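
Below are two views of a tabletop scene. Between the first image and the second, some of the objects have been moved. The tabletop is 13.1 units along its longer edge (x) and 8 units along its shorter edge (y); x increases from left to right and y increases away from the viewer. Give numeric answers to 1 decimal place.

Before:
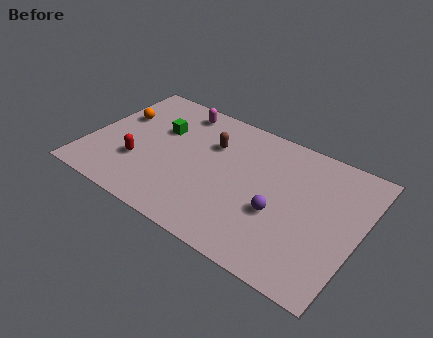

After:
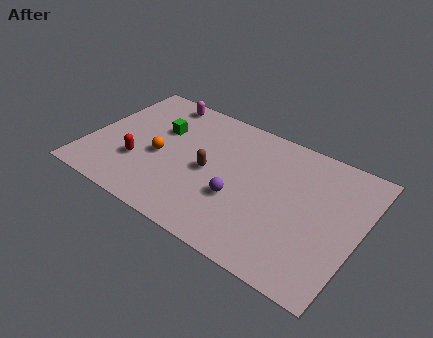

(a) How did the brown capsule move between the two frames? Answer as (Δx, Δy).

(0.2, -1.7)

The brown capsule started near (5.7, 5.5) and ended near (5.9, 3.8).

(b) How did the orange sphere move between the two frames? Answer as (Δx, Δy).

(2.4, -1.6)

The orange sphere was at about (1.1, 5.1) and moved to about (3.5, 3.5).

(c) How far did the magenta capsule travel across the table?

1.0

From (3.8, 6.9) to (2.8, 7.1), the magenta capsule covered √(1.0² + 0.2²) ≈ 1.0 units.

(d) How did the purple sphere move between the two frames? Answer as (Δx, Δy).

(-1.9, -0.2)

The purple sphere was at about (9.4, 3.1) and moved to about (7.5, 2.9).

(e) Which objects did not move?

the red capsule and the green cube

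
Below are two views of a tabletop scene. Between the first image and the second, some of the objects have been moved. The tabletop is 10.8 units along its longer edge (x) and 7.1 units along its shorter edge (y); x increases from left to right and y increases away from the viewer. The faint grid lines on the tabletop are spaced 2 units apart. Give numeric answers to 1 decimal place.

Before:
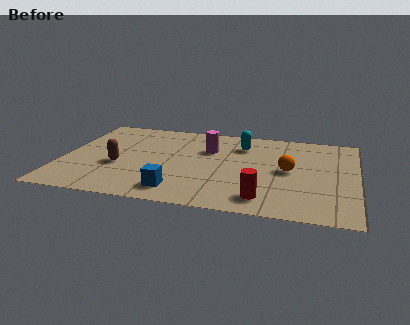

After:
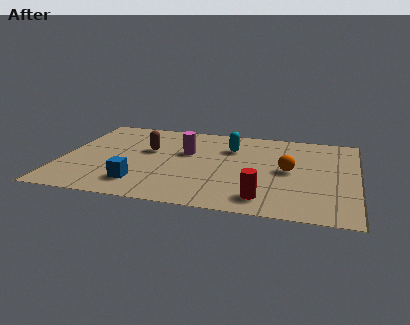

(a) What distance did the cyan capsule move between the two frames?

0.5

The cyan capsule was near (6.5, 5.4) before and (6.1, 5.1) after, so it travelled √(0.4² + 0.3²) ≈ 0.5 units.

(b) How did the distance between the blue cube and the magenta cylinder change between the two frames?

-0.4

They were about 3.7 units apart before and 3.3 after — 0.4 units closer together.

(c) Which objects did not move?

the red cylinder and the orange sphere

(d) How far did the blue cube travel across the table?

1.4

The blue cube moved from about (4.4, 1.2) to (3.0, 1.5), a distance of √(1.4² + 0.3²) ≈ 1.4.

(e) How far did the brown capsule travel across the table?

1.8

The brown capsule was near (2.1, 2.8) before and (3.1, 4.3) after, so it travelled √(1.0² + 1.5²) ≈ 1.8 units.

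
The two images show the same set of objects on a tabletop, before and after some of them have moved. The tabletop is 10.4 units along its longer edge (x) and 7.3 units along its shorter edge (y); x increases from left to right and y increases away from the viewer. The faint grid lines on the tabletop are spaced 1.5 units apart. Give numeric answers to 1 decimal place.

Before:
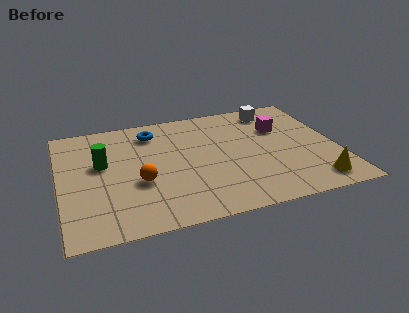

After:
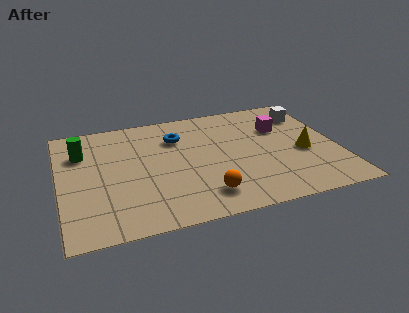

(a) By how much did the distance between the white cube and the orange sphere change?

-0.4

The distance was about 6.4 in the first image and 6.0 in the second, so they moved 0.4 units closer together.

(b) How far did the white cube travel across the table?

1.3

The white cube was near (8.3, 6.2) before and (9.5, 5.6) after, so it travelled √(1.2² + 0.6²) ≈ 1.3 units.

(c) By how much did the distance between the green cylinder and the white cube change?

+1.6

They were about 7.0 units apart before and 8.6 after — 1.6 units further apart.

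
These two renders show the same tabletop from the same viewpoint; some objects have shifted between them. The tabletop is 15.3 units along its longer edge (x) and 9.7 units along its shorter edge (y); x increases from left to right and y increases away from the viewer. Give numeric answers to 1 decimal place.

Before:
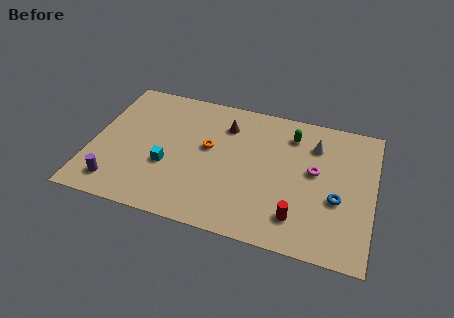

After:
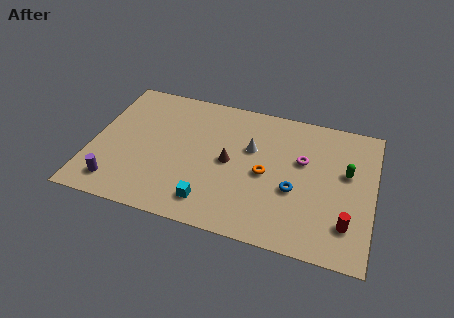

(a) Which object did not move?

the purple cylinder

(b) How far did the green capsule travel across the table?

3.6

From (10.7, 7.7) to (13.8, 5.8), the green capsule covered √(3.1² + 1.9²) ≈ 3.6 units.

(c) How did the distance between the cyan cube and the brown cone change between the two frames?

-1.6

The distance was about 4.8 in the first image and 3.2 in the second, so they moved 1.6 units closer together.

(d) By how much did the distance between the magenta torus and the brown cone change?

-1.3

They were about 5.4 units apart before and 4.1 after — 1.3 units closer together.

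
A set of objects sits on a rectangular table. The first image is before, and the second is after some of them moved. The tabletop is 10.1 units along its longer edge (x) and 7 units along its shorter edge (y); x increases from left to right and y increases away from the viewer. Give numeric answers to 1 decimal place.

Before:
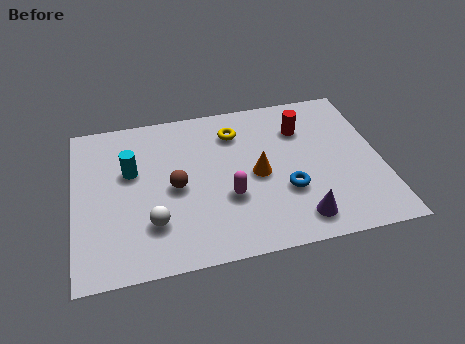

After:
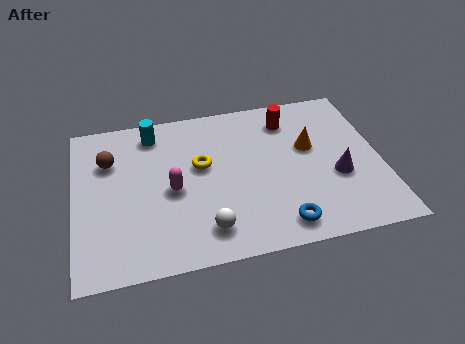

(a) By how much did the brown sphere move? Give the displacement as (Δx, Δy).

(-2.1, 1.6)

The brown sphere started near (3.3, 3.3) and ended near (1.2, 4.9).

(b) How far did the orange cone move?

2.0

From (6.0, 3.3) to (7.8, 4.2), the orange cone covered √(1.8² + 0.9²) ≈ 2.0 units.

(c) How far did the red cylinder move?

0.6

The red cylinder moved from about (7.6, 5.1) to (7.2, 5.6), a distance of √(0.4² + 0.5²) ≈ 0.6.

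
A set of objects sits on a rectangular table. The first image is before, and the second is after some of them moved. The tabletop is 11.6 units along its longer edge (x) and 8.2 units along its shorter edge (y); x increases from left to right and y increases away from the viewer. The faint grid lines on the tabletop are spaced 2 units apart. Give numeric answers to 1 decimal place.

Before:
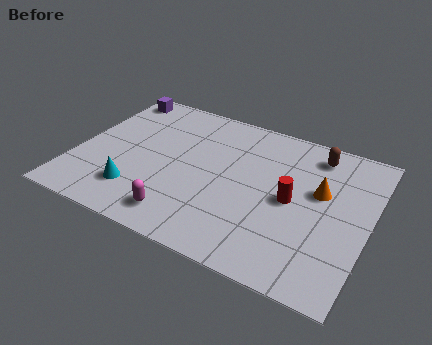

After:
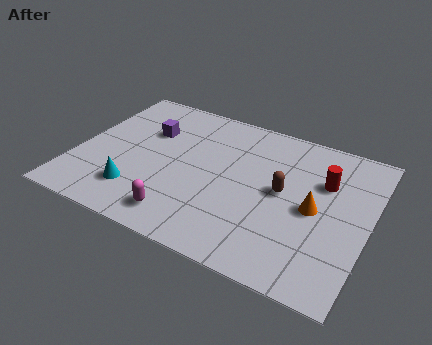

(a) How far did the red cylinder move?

1.9

The red cylinder moved from about (8.6, 4.0) to (9.7, 5.5), a distance of √(1.1² + 1.5²) ≈ 1.9.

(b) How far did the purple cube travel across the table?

2.4

The purple cube was near (0.9, 7.2) before and (2.6, 5.5) after, so it travelled √(1.7² + 1.7²) ≈ 2.4 units.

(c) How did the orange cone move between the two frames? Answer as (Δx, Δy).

(-0.1, -1.0)

From the two frames, the orange cone sits at roughly (9.6, 4.9) before and (9.5, 3.9) after.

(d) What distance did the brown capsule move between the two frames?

2.8

The brown capsule moved from about (9.2, 6.9) to (8.2, 4.3), a distance of √(1.0² + 2.6²) ≈ 2.8.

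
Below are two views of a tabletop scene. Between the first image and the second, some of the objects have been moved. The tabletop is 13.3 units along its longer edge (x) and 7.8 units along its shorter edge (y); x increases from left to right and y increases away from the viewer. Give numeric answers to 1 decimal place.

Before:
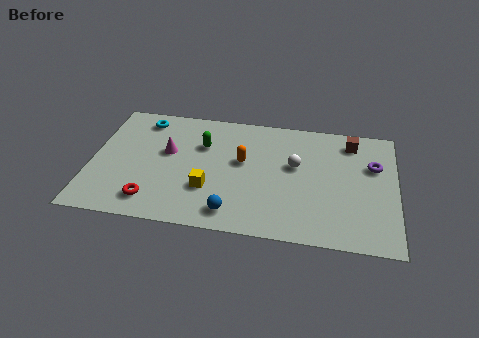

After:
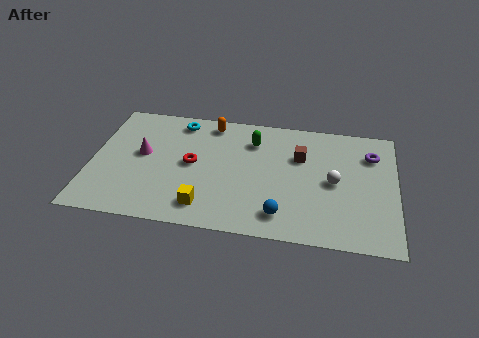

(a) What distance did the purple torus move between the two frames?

0.7

The purple torus was near (12.3, 5.1) before and (12.2, 5.8) after, so it travelled √(0.1² + 0.7²) ≈ 0.7 units.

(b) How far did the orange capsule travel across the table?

2.7

The orange capsule moved from about (6.6, 4.5) to (5.1, 6.8), a distance of √(1.5² + 2.3²) ≈ 2.7.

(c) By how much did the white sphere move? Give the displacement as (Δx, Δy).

(1.7, -0.8)

From the two frames, the white sphere sits at roughly (8.9, 4.6) before and (10.6, 3.8) after.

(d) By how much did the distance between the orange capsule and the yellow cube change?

+3.0

Before: roughly 2.4 units apart; after: 5.4. That's 3.0 units further apart.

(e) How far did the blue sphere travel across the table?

2.1

From (6.3, 1.2) to (8.4, 1.4), the blue sphere covered √(2.1² + 0.2²) ≈ 2.1 units.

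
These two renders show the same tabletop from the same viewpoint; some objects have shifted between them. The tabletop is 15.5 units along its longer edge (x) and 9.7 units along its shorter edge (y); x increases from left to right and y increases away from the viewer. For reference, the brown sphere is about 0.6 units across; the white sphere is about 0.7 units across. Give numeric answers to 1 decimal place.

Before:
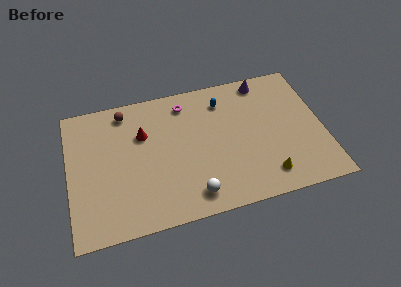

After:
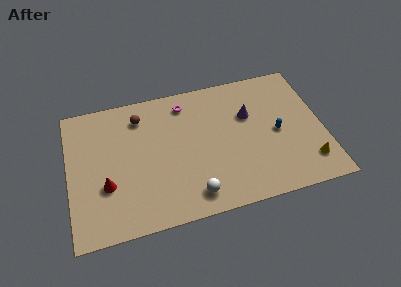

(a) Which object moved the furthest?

the blue capsule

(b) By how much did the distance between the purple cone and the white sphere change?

-2.5

They were about 8.6 units apart before and 6.1 after — 2.5 units closer together.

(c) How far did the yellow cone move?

2.6

From (11.8, 1.7) to (14.4, 2.0), the yellow cone covered √(2.6² + 0.3²) ≈ 2.6 units.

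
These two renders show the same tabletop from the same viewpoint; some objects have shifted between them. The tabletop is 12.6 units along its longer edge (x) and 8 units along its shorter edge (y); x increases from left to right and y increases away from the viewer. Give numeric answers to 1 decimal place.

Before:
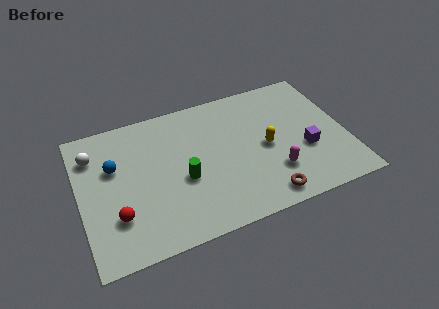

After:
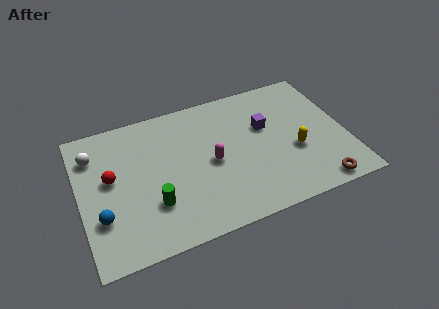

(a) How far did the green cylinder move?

1.7

The green cylinder moved from about (4.8, 3.3) to (3.3, 2.4), a distance of √(1.5² + 0.9²) ≈ 1.7.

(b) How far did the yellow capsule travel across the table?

1.5

The yellow capsule moved from about (8.8, 3.8) to (10.1, 3.1), a distance of √(1.3² + 0.7²) ≈ 1.5.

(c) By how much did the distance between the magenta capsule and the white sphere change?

-3.2

The distance was about 9.1 in the first image and 5.9 in the second, so they moved 3.2 units closer together.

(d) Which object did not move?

the white sphere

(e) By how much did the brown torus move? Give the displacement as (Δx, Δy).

(2.5, -0.2)

From the two frames, the brown torus sits at roughly (8.4, 1.0) before and (10.9, 0.8) after.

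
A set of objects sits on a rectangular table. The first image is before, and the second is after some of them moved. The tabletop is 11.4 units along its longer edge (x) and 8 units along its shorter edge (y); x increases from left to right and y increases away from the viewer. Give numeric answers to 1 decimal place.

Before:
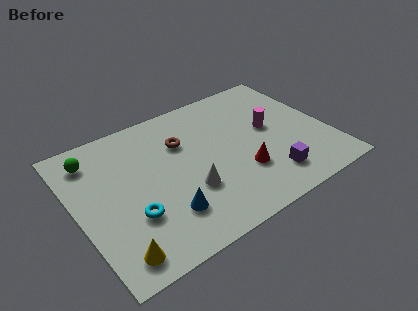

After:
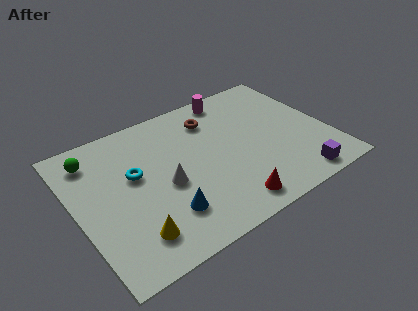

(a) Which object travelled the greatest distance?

the magenta cylinder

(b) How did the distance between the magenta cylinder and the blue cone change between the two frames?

+0.7

They were about 5.8 units apart before and 6.5 after — 0.7 units further apart.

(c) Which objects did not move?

the blue cone and the green sphere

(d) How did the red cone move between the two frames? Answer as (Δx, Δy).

(-0.9, -1.4)

The red cone started near (7.2, 2.5) and ended near (6.3, 1.1).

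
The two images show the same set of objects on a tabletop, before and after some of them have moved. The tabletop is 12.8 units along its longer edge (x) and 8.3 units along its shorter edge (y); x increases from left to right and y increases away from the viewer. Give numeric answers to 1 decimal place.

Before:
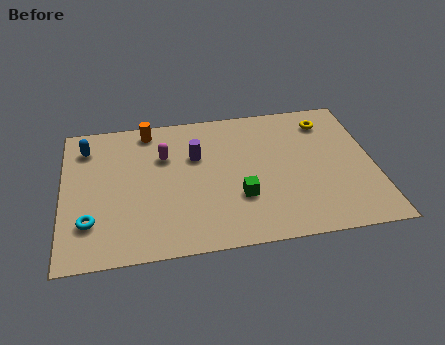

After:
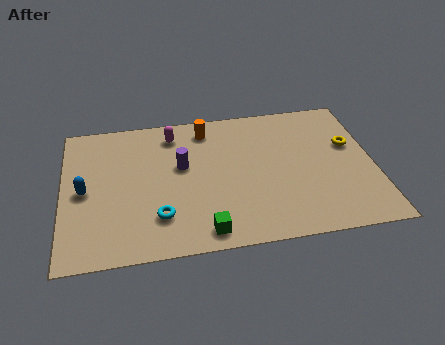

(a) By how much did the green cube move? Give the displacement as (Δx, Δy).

(-1.5, -1.7)

From the two frames, the green cube sits at roughly (7.2, 2.7) before and (5.7, 1.0) after.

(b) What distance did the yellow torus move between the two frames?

1.8

From (11.0, 6.7) to (11.9, 5.1), the yellow torus covered √(0.9² + 1.6²) ≈ 1.8 units.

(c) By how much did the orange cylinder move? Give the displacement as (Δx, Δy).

(2.4, -0.3)

The orange cylinder started near (3.6, 7.3) and ended near (6.0, 7.0).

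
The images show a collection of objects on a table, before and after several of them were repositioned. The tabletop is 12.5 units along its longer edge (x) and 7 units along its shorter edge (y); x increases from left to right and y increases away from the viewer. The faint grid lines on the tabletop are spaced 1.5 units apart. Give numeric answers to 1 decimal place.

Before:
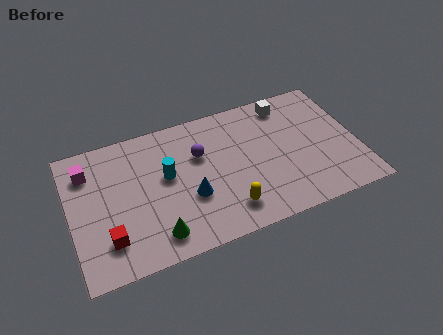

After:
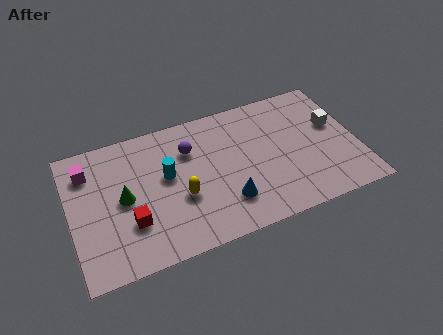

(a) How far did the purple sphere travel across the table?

0.6

From (5.7, 4.6) to (5.3, 5.0), the purple sphere covered √(0.4² + 0.4²) ≈ 0.6 units.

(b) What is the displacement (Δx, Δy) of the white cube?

(1.9, -1.8)

The white cube was at about (9.7, 6.0) and moved to about (11.6, 4.2).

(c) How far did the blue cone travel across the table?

1.7

The blue cone was near (5.1, 2.6) before and (6.6, 1.8) after, so it travelled √(1.5² + 0.8²) ≈ 1.7 units.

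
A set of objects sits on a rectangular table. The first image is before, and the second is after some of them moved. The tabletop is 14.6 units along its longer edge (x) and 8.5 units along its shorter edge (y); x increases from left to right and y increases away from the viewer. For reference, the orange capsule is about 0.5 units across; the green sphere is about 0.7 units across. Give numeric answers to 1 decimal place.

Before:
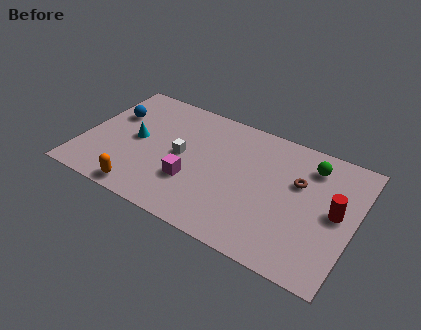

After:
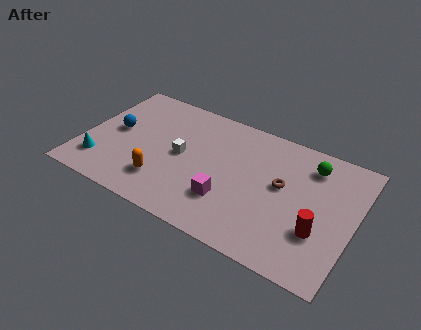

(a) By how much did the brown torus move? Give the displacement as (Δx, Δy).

(-0.8, -0.6)

The brown torus started near (11.5, 5.4) and ended near (10.7, 4.8).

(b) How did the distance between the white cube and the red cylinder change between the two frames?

-0.6

Before: roughly 8.3 units apart; after: 7.7. That's 0.6 units closer together.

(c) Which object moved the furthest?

the cyan cone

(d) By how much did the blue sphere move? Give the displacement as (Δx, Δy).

(0.3, -1.1)

The blue sphere started near (1.3, 5.6) and ended near (1.6, 4.5).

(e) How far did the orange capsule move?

1.5

From (3.7, 0.9) to (4.6, 2.1), the orange capsule covered √(0.9² + 1.2²) ≈ 1.5 units.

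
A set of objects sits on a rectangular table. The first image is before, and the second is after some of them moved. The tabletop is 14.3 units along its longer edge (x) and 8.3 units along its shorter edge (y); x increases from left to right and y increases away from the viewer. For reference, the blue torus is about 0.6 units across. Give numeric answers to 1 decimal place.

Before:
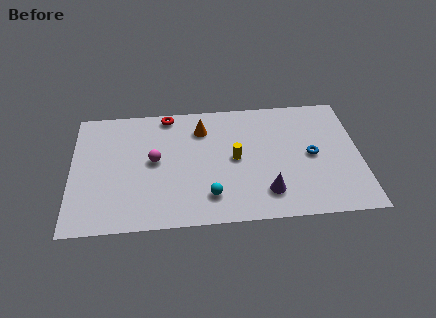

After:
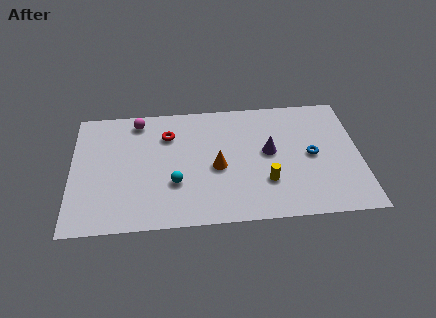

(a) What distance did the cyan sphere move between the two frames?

2.0

From (6.8, 1.8) to (5.1, 2.8), the cyan sphere covered √(1.7² + 1.0²) ≈ 2.0 units.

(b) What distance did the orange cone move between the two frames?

2.8

The orange cone moved from about (6.5, 6.4) to (7.2, 3.7), a distance of √(0.7² + 2.7²) ≈ 2.8.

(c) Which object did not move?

the blue torus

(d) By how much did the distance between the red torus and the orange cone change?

+1.4

Before: roughly 2.0 units apart; after: 3.4. That's 1.4 units further apart.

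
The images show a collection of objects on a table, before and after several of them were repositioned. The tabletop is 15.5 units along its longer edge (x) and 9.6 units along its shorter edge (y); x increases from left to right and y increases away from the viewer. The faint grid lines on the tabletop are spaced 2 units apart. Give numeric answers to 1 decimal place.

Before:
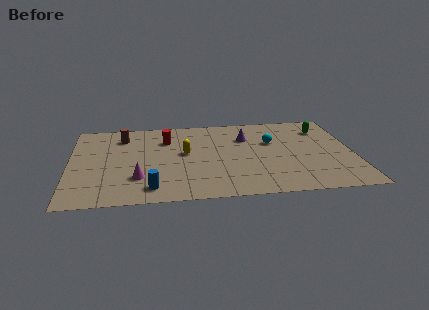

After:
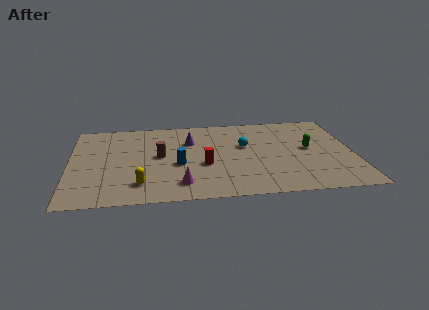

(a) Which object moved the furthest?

the yellow capsule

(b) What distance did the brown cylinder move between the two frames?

3.2

The brown cylinder moved from about (2.9, 7.6) to (4.9, 5.1), a distance of √(2.0² + 2.5²) ≈ 3.2.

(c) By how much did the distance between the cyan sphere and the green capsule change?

+0.4

They were about 3.2 units apart before and 3.6 after — 0.4 units further apart.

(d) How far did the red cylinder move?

3.8

The red cylinder moved from about (5.3, 7.0) to (7.3, 3.8), a distance of √(2.0² + 3.2²) ≈ 3.8.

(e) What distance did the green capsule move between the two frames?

2.5

The green capsule moved from about (14.0, 7.4) to (13.1, 5.1), a distance of √(0.9² + 2.3²) ≈ 2.5.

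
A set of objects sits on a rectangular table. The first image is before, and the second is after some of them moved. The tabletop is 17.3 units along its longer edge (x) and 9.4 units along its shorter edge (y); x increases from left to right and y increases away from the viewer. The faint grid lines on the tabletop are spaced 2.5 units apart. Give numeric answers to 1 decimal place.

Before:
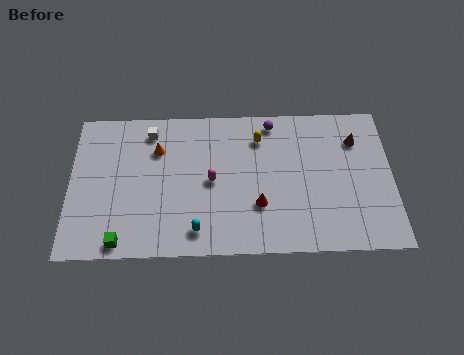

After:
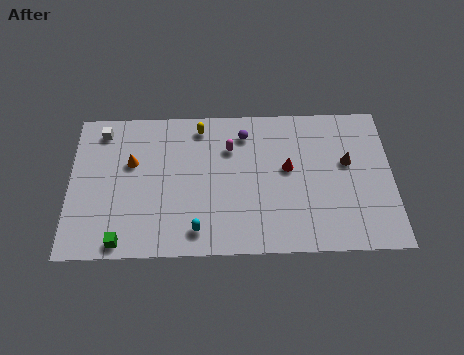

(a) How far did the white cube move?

2.6

The white cube was near (4.3, 7.9) before and (1.7, 8.0) after, so it travelled √(2.6² + 0.1²) ≈ 2.6 units.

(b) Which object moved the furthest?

the yellow capsule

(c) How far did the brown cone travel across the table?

1.5

The brown cone moved from about (15.4, 7.0) to (14.9, 5.6), a distance of √(0.5² + 1.4²) ≈ 1.5.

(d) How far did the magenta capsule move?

2.3

The magenta capsule moved from about (7.6, 4.6) to (8.6, 6.7), a distance of √(1.0² + 2.1²) ≈ 2.3.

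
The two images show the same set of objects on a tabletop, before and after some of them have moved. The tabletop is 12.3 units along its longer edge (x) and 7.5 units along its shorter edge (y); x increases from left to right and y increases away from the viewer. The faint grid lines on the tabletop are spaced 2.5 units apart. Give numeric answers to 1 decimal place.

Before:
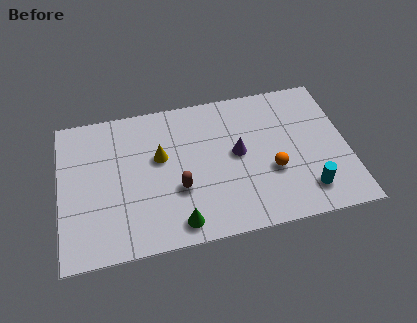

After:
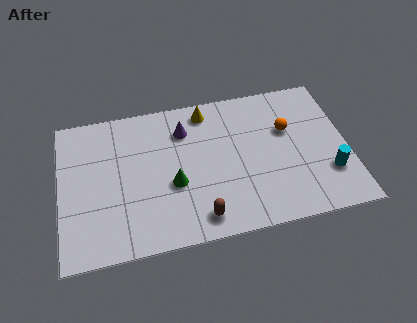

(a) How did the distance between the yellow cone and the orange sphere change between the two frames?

-1.2

They were about 5.0 units apart before and 3.8 after — 1.2 units closer together.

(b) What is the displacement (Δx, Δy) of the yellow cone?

(2.1, 2.0)

The yellow cone started near (4.3, 4.5) and ended near (6.4, 6.5).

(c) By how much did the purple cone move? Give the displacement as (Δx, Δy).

(-2.2, 1.7)

The purple cone was at about (7.6, 4.0) and moved to about (5.4, 5.7).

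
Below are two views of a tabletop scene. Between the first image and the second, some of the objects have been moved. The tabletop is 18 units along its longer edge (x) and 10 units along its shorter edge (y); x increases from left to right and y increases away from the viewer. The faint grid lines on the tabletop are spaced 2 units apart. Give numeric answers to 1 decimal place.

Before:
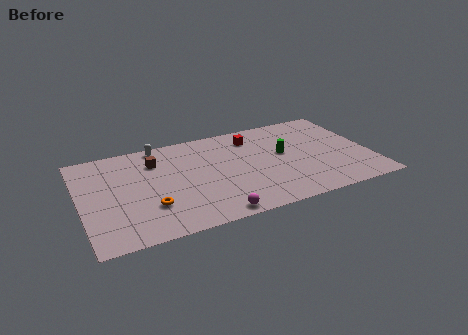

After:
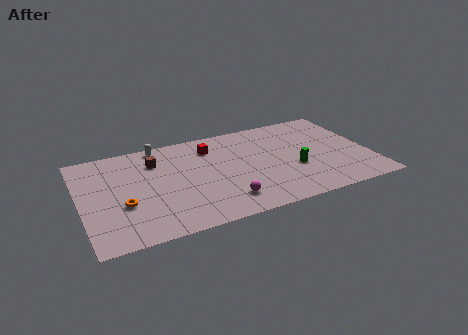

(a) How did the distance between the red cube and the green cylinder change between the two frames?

+3.4

The distance was about 2.9 in the first image and 6.3 in the second, so they moved 3.4 units further apart.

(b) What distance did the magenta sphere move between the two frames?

1.4

From (7.8, 0.9) to (8.6, 2.0), the magenta sphere covered √(0.8² + 1.1²) ≈ 1.4 units.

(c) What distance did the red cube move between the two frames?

2.7

The red cube was near (11.0, 8.0) before and (8.3, 7.8) after, so it travelled √(2.7² + 0.2²) ≈ 2.7 units.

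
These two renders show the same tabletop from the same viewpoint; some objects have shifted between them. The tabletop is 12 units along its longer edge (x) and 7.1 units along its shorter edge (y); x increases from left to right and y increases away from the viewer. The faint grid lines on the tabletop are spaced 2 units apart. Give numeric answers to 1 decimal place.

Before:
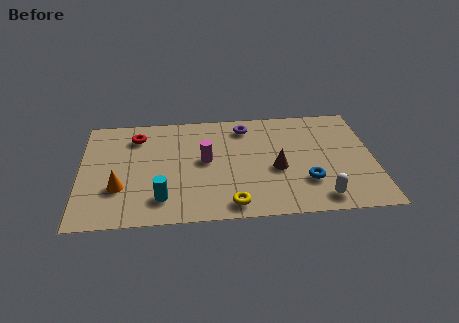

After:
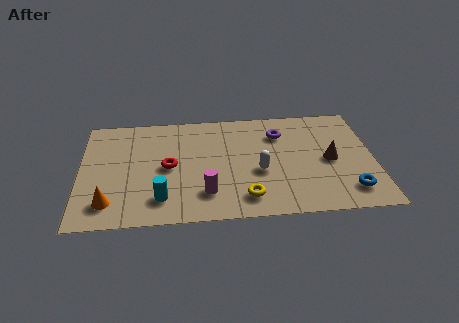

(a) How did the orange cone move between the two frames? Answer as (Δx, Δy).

(-0.4, -0.9)

From the two frames, the orange cone sits at roughly (1.6, 2.3) before and (1.2, 1.4) after.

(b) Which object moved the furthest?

the white capsule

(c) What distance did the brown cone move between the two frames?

2.2

The brown cone moved from about (8.0, 3.0) to (10.2, 3.4), a distance of √(2.2² + 0.4²) ≈ 2.2.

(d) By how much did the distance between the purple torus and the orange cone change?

+1.7

The distance was about 6.3 in the first image and 8.0 in the second, so they moved 1.7 units further apart.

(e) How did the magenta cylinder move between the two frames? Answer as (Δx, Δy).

(0.0, -2.1)

From the two frames, the magenta cylinder sits at roughly (5.1, 3.8) before and (5.1, 1.7) after.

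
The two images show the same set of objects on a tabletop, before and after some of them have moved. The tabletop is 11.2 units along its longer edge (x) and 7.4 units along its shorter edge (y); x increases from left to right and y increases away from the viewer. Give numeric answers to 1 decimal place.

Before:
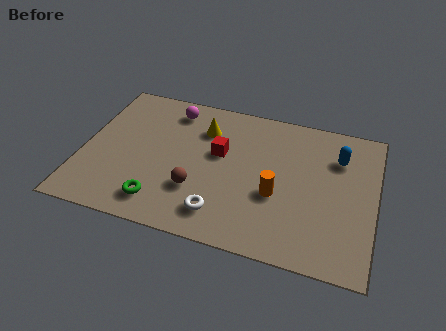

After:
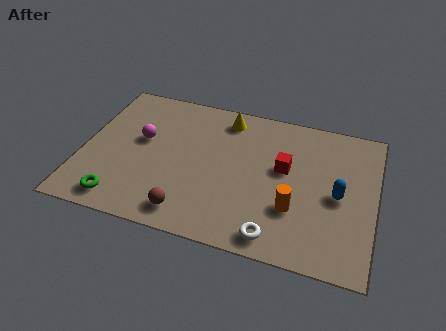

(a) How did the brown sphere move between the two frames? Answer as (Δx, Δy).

(-0.2, -1.2)

From the two frames, the brown sphere sits at roughly (4.5, 2.3) before and (4.3, 1.1) after.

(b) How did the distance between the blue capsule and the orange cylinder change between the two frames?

-1.4

They were about 3.3 units apart before and 1.9 after — 1.4 units closer together.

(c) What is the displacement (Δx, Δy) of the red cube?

(2.5, -0.1)

The red cube started near (5.2, 4.4) and ended near (7.7, 4.3).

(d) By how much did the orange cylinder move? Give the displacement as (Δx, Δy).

(0.7, -0.5)

From the two frames, the orange cylinder sits at roughly (7.5, 2.9) before and (8.2, 2.4) after.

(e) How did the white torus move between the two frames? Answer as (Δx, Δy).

(2.1, -0.5)

The white torus was at about (5.5, 1.4) and moved to about (7.6, 0.9).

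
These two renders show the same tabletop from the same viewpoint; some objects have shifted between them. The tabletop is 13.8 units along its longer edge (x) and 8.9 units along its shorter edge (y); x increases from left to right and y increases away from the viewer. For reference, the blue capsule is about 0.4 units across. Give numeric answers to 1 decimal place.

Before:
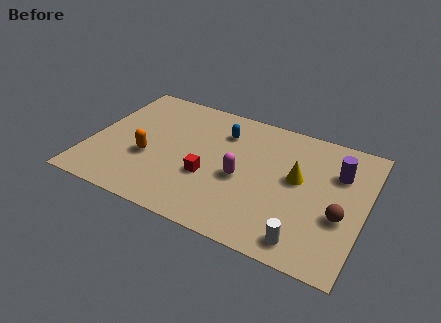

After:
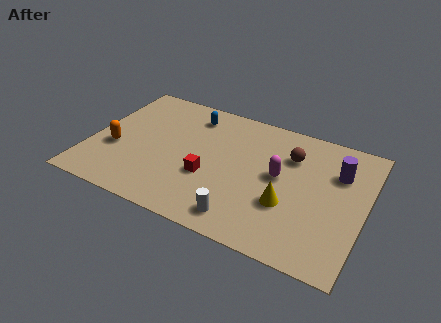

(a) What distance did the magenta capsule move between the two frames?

2.0

The magenta capsule moved from about (7.7, 3.9) to (9.5, 4.8), a distance of √(1.8² + 0.9²) ≈ 2.0.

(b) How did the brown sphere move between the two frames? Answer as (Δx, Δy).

(-2.8, 3.0)

The brown sphere was at about (12.7, 3.4) and moved to about (9.9, 6.4).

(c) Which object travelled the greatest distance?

the brown sphere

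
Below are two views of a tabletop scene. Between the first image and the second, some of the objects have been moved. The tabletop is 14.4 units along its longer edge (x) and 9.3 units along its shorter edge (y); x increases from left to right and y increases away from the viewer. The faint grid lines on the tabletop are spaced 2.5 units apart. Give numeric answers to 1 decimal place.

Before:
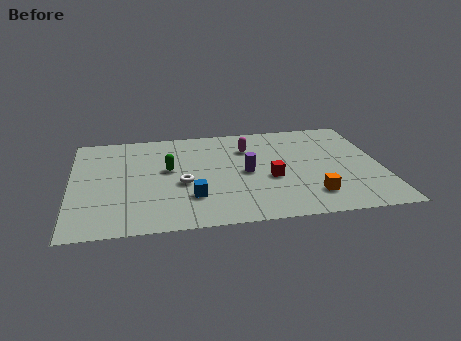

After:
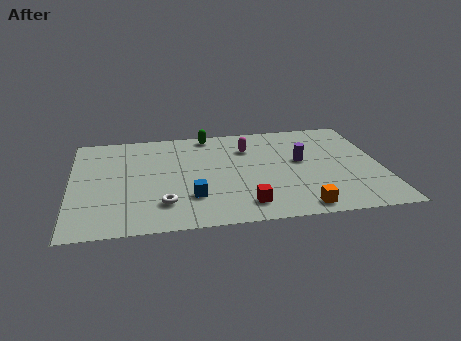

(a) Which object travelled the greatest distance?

the green capsule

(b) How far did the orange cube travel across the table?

1.2

The orange cube was near (11.0, 2.0) before and (10.4, 1.0) after, so it travelled √(0.6² + 1.0²) ≈ 1.2 units.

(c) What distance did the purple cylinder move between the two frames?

2.7

The purple cylinder moved from about (8.1, 4.5) to (10.7, 5.2), a distance of √(2.6² + 0.7²) ≈ 2.7.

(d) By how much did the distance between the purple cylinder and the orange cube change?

+0.4

The distance was about 3.8 in the first image and 4.2 in the second, so they moved 0.4 units further apart.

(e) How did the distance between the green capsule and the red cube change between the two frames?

+2.0

Before: roughly 4.9 units apart; after: 6.9. That's 2.0 units further apart.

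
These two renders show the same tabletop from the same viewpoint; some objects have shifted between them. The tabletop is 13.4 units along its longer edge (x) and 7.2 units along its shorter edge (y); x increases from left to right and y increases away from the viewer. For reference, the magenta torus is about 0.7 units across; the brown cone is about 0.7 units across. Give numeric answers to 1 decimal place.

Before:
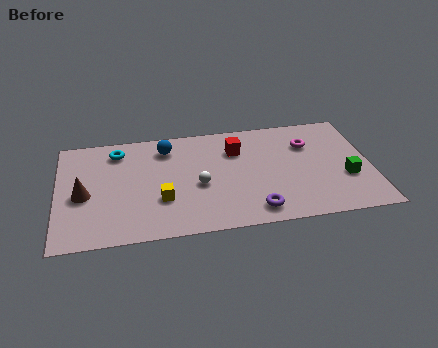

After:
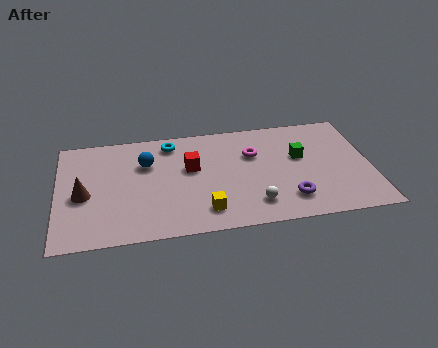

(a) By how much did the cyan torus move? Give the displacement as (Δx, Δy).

(2.3, 0.2)

The cyan torus was at about (2.6, 5.9) and moved to about (4.9, 6.1).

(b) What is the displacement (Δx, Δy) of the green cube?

(-1.9, 1.7)

The green cube started near (12.3, 2.6) and ended near (10.4, 4.3).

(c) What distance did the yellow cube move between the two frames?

2.1

The yellow cube was near (4.4, 2.4) before and (6.2, 1.4) after, so it travelled √(1.8² + 1.0²) ≈ 2.1 units.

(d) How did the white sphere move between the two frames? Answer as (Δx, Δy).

(2.3, -1.6)

From the two frames, the white sphere sits at roughly (6.0, 3.1) before and (8.3, 1.5) after.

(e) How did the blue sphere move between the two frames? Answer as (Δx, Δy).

(-0.9, -0.9)

From the two frames, the blue sphere sits at roughly (4.7, 5.8) before and (3.8, 4.9) after.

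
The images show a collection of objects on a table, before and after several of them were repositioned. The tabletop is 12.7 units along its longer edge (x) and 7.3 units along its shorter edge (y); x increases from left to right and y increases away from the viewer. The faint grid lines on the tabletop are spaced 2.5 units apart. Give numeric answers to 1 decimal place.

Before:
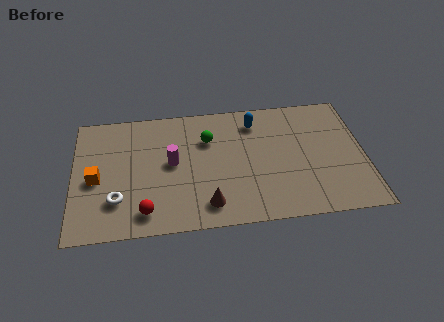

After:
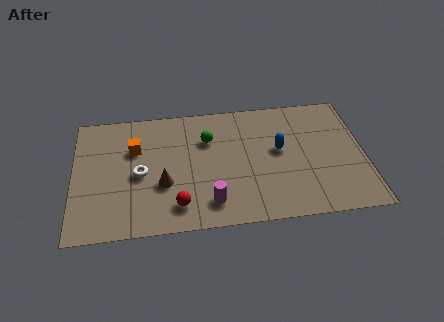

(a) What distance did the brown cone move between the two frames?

2.4

From (5.8, 1.3) to (3.9, 2.7), the brown cone covered √(1.9² + 1.4²) ≈ 2.4 units.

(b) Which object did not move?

the green sphere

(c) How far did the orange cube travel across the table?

2.3

The orange cube was near (1.0, 3.3) before and (2.7, 4.9) after, so it travelled √(1.7² + 1.6²) ≈ 2.3 units.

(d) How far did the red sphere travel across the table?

1.4

From (3.1, 1.2) to (4.5, 1.4), the red sphere covered √(1.4² + 0.2²) ≈ 1.4 units.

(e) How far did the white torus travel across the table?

1.7

From (1.9, 2.0) to (2.9, 3.4), the white torus covered √(1.0² + 1.4²) ≈ 1.7 units.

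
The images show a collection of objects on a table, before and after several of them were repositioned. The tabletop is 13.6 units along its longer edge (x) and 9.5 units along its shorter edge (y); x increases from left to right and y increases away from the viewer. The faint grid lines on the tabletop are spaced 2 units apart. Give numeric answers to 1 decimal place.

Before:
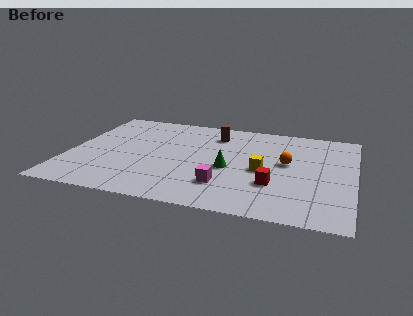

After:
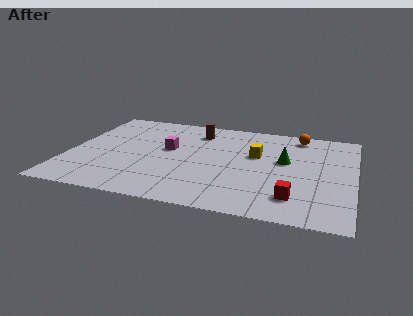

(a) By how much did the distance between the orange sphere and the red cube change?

+3.9

The distance was about 2.4 in the first image and 6.3 in the second, so they moved 3.9 units further apart.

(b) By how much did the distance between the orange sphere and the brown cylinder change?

+0.7

They were about 4.2 units apart before and 4.9 after — 0.7 units further apart.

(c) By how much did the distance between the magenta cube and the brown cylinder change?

-2.7

The distance was about 5.2 in the first image and 2.5 in the second, so they moved 2.7 units closer together.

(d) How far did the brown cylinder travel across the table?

0.9

The brown cylinder moved from about (6.8, 7.5) to (5.9, 7.6), a distance of √(0.9² + 0.1²) ≈ 0.9.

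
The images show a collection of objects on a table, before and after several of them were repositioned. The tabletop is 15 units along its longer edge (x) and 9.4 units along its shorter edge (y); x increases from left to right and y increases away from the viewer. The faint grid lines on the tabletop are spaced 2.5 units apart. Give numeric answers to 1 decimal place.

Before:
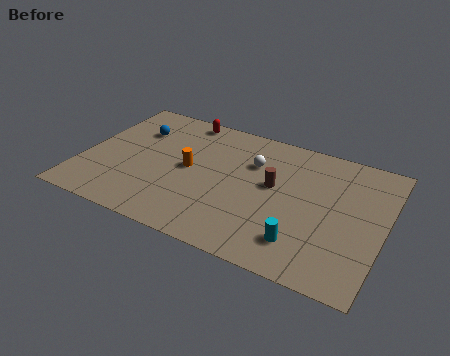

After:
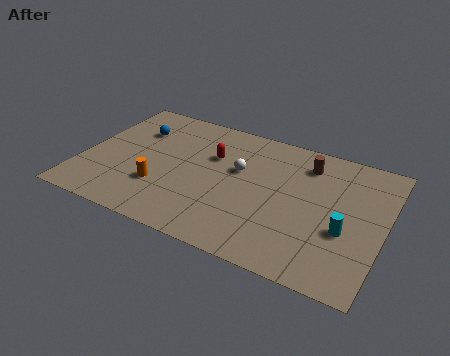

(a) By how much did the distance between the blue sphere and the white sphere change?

-0.5

Before: roughly 6.0 units apart; after: 5.5. That's 0.5 units closer together.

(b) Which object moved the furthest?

the red capsule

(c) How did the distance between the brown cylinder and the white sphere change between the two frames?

+2.0

They were about 1.7 units apart before and 3.7 after — 2.0 units further apart.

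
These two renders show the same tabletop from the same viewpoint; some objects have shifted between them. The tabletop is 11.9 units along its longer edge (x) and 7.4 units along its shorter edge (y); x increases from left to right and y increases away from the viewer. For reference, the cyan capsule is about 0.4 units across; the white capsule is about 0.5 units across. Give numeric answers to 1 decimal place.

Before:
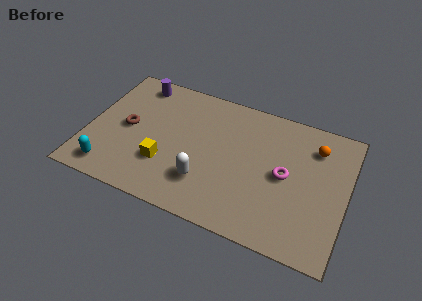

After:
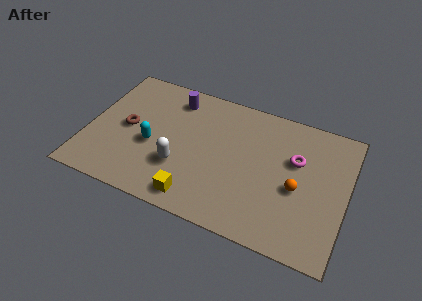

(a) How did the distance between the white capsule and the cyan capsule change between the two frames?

-2.8

The distance was about 4.4 in the first image and 1.6 in the second, so they moved 2.8 units closer together.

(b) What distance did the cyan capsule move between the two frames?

2.6

The cyan capsule was near (1.3, 1.1) before and (3.0, 3.1) after, so it travelled √(1.7² + 2.0²) ≈ 2.6 units.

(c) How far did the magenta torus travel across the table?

1.1

From (9.1, 3.7) to (9.5, 4.7), the magenta torus covered √(0.4² + 1.0²) ≈ 1.1 units.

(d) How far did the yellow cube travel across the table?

2.1

The yellow cube moved from about (3.7, 2.3) to (5.3, 1.0), a distance of √(1.6² + 1.3²) ≈ 2.1.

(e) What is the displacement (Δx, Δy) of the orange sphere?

(-0.6, -2.5)

From the two frames, the orange sphere sits at roughly (10.3, 5.7) before and (9.7, 3.2) after.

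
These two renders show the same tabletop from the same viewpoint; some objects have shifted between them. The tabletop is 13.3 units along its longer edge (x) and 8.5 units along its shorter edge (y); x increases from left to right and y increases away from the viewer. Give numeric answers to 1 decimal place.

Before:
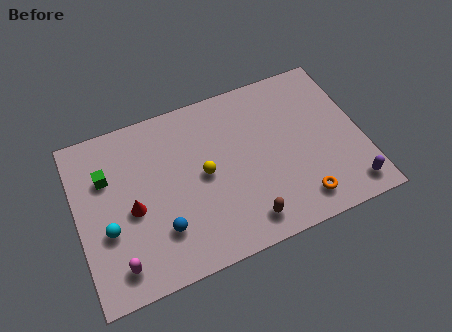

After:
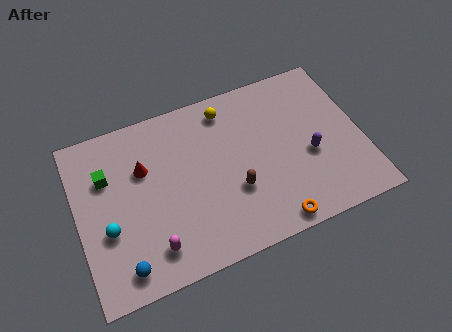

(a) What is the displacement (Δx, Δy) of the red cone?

(0.7, 1.8)

From the two frames, the red cone sits at roughly (2.5, 3.8) before and (3.2, 5.6) after.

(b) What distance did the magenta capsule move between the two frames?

1.6

The magenta capsule was near (1.6, 1.4) before and (3.2, 1.6) after, so it travelled √(1.6² + 0.2²) ≈ 1.6 units.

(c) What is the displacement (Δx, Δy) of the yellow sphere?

(1.4, 2.9)

The yellow sphere started near (5.9, 4.3) and ended near (7.3, 7.2).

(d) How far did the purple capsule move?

2.8

From (12.4, 1.2) to (10.8, 3.5), the purple capsule covered √(1.6² + 2.3²) ≈ 2.8 units.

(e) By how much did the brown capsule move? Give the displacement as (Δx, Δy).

(-0.3, 1.7)

From the two frames, the brown capsule sits at roughly (7.5, 1.3) before and (7.2, 3.0) after.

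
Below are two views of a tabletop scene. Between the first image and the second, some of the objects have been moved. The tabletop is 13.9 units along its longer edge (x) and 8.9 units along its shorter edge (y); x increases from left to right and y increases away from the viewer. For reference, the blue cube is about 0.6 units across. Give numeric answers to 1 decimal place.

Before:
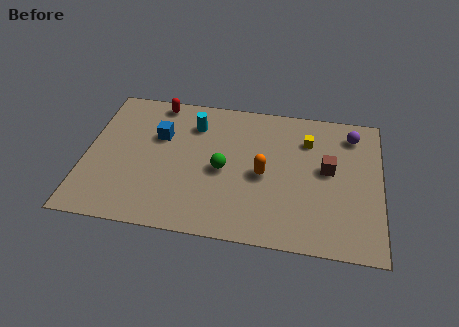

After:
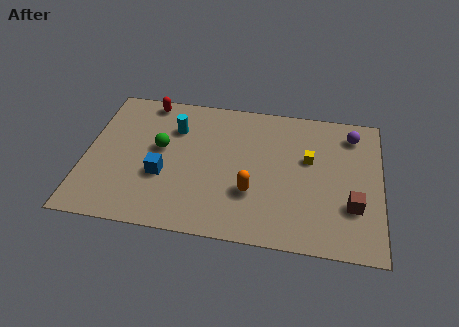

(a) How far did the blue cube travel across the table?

2.5

The blue cube was near (3.4, 5.8) before and (3.7, 3.3) after, so it travelled √(0.3² + 2.5²) ≈ 2.5 units.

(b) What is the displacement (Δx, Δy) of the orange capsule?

(-0.5, -1.2)

The orange capsule was at about (8.4, 4.1) and moved to about (7.9, 2.9).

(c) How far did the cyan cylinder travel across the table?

1.0

From (5.0, 6.8) to (4.1, 6.4), the cyan cylinder covered √(0.9² + 0.4²) ≈ 1.0 units.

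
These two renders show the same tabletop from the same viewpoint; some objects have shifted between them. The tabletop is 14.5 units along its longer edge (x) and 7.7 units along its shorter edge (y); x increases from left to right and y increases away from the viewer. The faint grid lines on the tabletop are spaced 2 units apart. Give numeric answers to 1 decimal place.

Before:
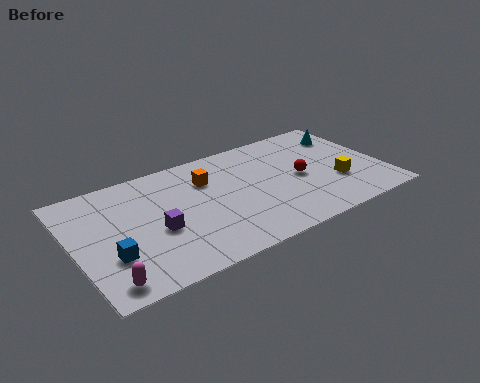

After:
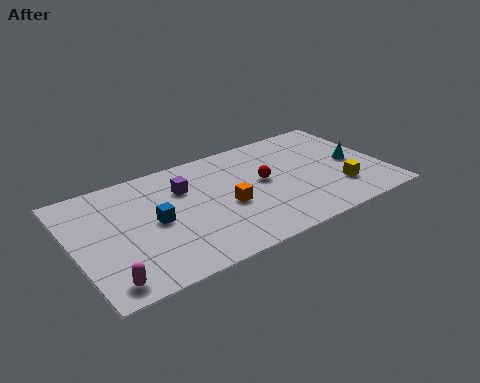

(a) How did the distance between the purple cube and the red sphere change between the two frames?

-3.1

The distance was about 6.9 in the first image and 3.8 in the second, so they moved 3.1 units closer together.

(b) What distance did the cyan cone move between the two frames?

2.2

The cyan cone was near (13.3, 5.9) before and (13.2, 3.7) after, so it travelled √(0.1² + 2.2²) ≈ 2.2 units.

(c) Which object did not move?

the magenta capsule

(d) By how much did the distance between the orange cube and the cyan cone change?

-0.7

The distance was about 6.9 in the first image and 6.2 in the second, so they moved 0.7 units closer together.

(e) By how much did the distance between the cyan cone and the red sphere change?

+0.8

They were about 3.5 units apart before and 4.3 after — 0.8 units further apart.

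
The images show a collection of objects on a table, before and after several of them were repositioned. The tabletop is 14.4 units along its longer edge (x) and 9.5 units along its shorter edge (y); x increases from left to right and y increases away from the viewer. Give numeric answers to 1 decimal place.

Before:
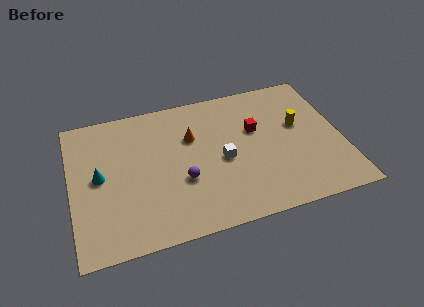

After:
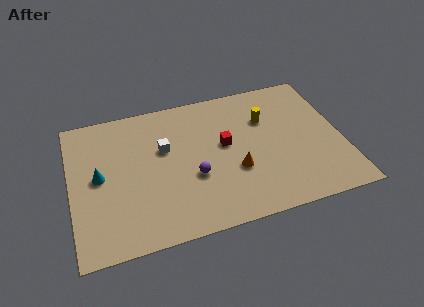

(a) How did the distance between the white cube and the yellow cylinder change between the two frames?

+1.1

Before: roughly 4.4 units apart; after: 5.5. That's 1.1 units further apart.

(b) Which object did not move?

the cyan cone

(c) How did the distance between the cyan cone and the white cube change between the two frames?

-2.9

Before: roughly 6.5 units apart; after: 3.6. That's 2.9 units closer together.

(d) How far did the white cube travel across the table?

3.4

From (8.0, 4.3) to (5.0, 5.9), the white cube covered √(3.0² + 1.6²) ≈ 3.4 units.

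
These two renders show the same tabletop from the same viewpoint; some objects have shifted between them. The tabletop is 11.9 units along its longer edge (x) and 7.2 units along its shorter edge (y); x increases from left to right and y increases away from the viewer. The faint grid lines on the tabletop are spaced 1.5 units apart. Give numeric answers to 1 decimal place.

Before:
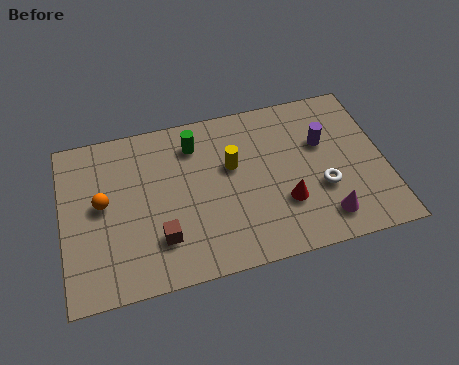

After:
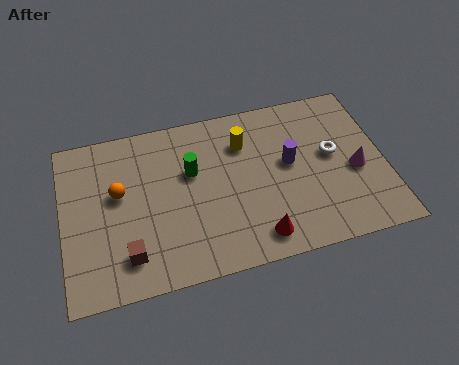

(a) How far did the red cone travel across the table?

1.6

From (8.1, 2.3) to (7.0, 1.1), the red cone covered √(1.1² + 1.2²) ≈ 1.6 units.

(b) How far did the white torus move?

1.5

The white torus was near (9.5, 2.6) before and (10.0, 4.0) after, so it travelled √(0.5² + 1.4²) ≈ 1.5 units.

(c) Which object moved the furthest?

the magenta cone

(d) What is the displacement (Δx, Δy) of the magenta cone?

(1.3, 1.8)

The magenta cone was at about (9.5, 1.3) and moved to about (10.8, 3.1).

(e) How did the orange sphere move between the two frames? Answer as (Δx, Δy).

(0.6, 0.3)

The orange sphere started near (1.5, 3.9) and ended near (2.1, 4.2).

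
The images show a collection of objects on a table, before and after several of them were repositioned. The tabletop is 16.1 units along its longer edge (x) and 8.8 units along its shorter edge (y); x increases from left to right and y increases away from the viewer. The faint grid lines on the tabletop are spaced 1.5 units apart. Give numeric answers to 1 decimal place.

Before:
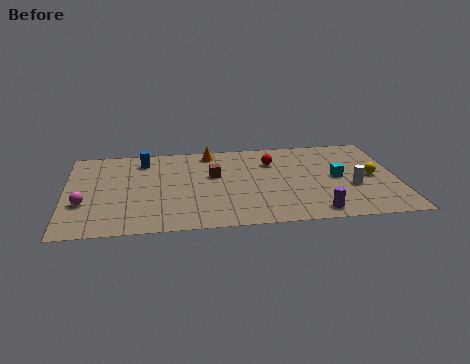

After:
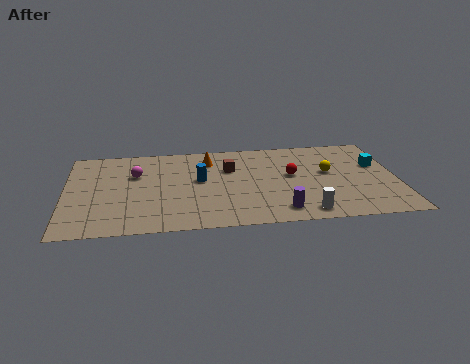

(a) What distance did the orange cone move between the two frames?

0.8

The orange cone was near (7.1, 7.7) before and (7.0, 6.9) after, so it travelled √(0.1² + 0.8²) ≈ 0.8 units.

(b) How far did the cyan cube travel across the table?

2.3

From (13.2, 4.4) to (15.2, 5.5), the cyan cube covered √(2.0² + 1.1²) ≈ 2.3 units.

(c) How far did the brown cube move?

1.0

The brown cube moved from about (7.2, 5.3) to (8.0, 5.9), a distance of √(0.8² + 0.6²) ≈ 1.0.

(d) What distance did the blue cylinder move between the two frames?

3.5

From (3.8, 7.2) to (6.5, 4.9), the blue cylinder covered √(2.7² + 2.3²) ≈ 3.5 units.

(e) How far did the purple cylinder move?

1.7

The purple cylinder moved from about (12.0, 1.1) to (10.3, 1.4), a distance of √(1.7² + 0.3²) ≈ 1.7.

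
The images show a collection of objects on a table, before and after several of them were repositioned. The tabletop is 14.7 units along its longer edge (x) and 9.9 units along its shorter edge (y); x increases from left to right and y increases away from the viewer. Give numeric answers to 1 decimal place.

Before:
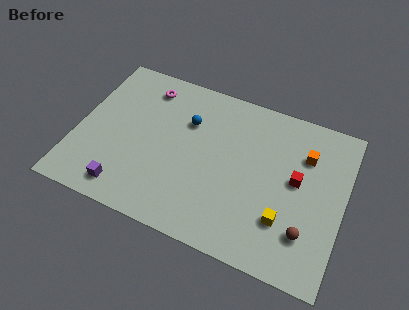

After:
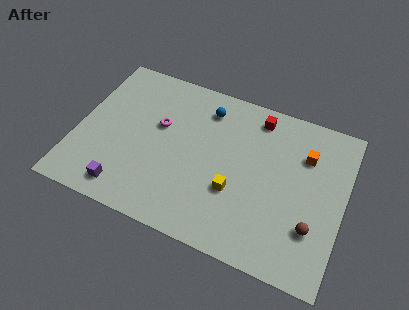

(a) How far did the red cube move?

4.0

The red cube was near (12.1, 5.4) before and (9.6, 8.5) after, so it travelled √(2.5² + 3.1²) ≈ 4.0 units.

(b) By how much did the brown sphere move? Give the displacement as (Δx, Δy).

(0.3, 0.4)

The brown sphere was at about (12.9, 2.5) and moved to about (13.2, 2.9).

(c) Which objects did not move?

the orange cube and the purple cube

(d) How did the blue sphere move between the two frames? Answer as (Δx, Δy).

(0.9, 1.2)

The blue sphere was at about (5.9, 6.8) and moved to about (6.8, 8.0).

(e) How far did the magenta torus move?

2.4

The magenta torus was near (3.4, 8.2) before and (4.4, 6.0) after, so it travelled √(1.0² + 2.2²) ≈ 2.4 units.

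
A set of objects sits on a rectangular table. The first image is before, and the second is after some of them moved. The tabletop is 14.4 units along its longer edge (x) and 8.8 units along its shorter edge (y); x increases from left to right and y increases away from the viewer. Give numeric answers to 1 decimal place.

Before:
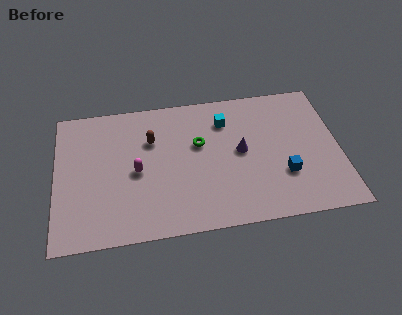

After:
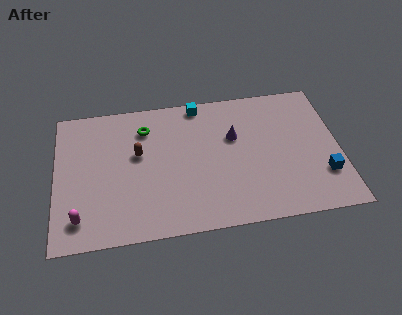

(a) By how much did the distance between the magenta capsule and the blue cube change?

+4.8

Before: roughly 7.5 units apart; after: 12.3. That's 4.8 units further apart.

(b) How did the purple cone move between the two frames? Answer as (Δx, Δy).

(-0.3, 1.0)

From the two frames, the purple cone sits at roughly (9.4, 4.6) before and (9.1, 5.6) after.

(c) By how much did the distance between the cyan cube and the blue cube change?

+3.4

The distance was about 4.8 in the first image and 8.2 in the second, so they moved 3.4 units further apart.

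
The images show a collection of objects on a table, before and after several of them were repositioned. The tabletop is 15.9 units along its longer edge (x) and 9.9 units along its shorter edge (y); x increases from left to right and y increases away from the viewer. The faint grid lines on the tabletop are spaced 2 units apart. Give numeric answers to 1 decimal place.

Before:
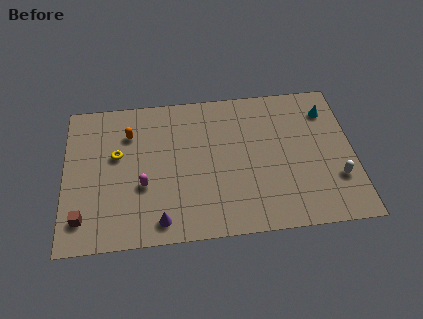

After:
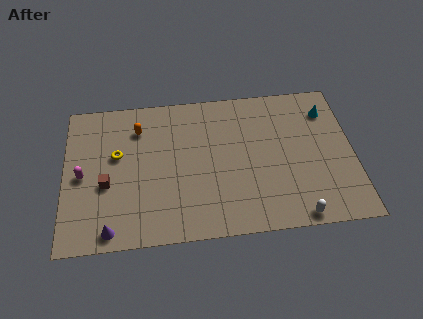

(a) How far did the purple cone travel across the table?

2.7

From (5.2, 1.3) to (2.5, 1.0), the purple cone covered √(2.7² + 0.3²) ≈ 2.7 units.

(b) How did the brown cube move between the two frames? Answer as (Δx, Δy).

(1.3, 2.1)

The brown cube was at about (1.0, 1.9) and moved to about (2.3, 4.0).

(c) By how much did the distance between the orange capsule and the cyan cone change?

-0.5

The distance was about 11.0 in the first image and 10.5 in the second, so they moved 0.5 units closer together.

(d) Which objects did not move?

the yellow torus and the cyan cone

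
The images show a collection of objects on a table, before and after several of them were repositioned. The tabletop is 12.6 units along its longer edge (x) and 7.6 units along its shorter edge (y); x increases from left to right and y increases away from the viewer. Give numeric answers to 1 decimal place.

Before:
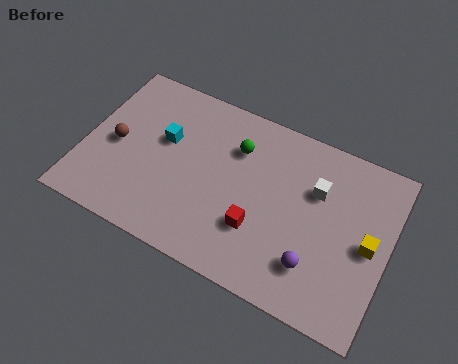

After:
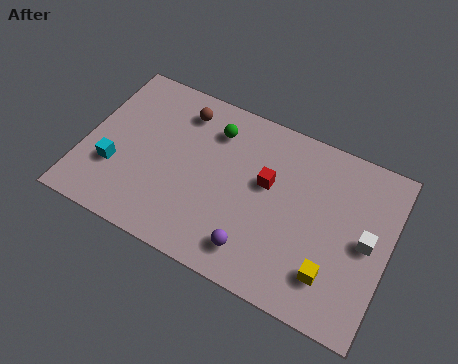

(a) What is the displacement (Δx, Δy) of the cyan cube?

(-1.8, -2.1)

From the two frames, the cyan cube sits at roughly (3.2, 4.6) before and (1.4, 2.5) after.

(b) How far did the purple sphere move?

2.5

The purple sphere moved from about (9.8, 1.9) to (7.4, 1.4), a distance of √(2.4² + 0.5²) ≈ 2.5.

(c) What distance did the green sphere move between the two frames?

1.1

The green sphere was near (6.1, 5.5) before and (5.1, 5.9) after, so it travelled √(1.0² + 0.4²) ≈ 1.1 units.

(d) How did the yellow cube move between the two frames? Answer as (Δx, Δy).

(-1.3, -1.9)

From the two frames, the yellow cube sits at roughly (11.8, 3.7) before and (10.5, 1.8) after.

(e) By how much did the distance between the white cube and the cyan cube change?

+4.1

They were about 6.3 units apart before and 10.4 after — 4.1 units further apart.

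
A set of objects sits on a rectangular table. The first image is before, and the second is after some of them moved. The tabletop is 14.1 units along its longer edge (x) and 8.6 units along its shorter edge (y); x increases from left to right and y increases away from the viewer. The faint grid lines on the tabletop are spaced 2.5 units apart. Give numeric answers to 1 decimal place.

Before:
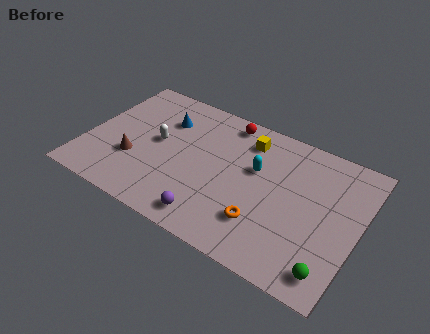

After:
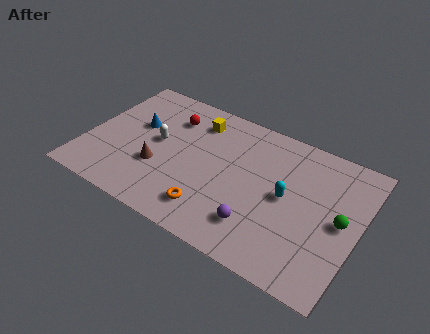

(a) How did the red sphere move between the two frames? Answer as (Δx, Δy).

(-2.8, -1.1)

The red sphere was at about (6.8, 7.6) and moved to about (4.0, 6.5).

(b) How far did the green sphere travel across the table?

3.0

The green sphere moved from about (13.1, 1.3) to (13.2, 4.3), a distance of √(0.1² + 3.0²) ≈ 3.0.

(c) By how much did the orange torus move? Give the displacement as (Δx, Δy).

(-2.6, -0.6)

The orange torus was at about (9.5, 2.3) and moved to about (6.9, 1.7).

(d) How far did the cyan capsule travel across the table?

1.9

The cyan capsule was near (8.7, 5.3) before and (10.4, 4.4) after, so it travelled √(1.7² + 0.9²) ≈ 1.9 units.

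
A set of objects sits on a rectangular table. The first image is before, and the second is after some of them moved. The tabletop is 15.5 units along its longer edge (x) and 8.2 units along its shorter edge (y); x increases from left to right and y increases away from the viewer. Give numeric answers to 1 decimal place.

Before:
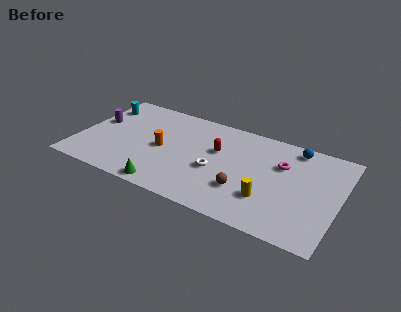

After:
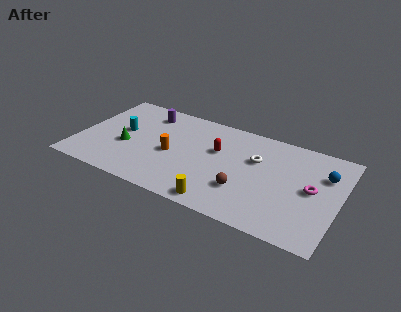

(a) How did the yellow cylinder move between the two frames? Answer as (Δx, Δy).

(-2.6, -1.5)

From the two frames, the yellow cylinder sits at roughly (11.5, 2.4) before and (8.9, 0.9) after.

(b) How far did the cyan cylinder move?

2.4

From (0.9, 6.3) to (2.5, 4.5), the cyan cylinder covered √(1.6² + 1.8²) ≈ 2.4 units.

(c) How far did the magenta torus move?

2.3

From (12.0, 5.5) to (13.9, 4.2), the magenta torus covered √(1.9² + 1.3²) ≈ 2.3 units.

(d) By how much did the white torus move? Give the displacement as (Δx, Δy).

(2.2, 1.9)

The white torus started near (8.3, 3.4) and ended near (10.5, 5.3).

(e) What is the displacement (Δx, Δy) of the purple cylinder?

(2.8, 1.9)

The purple cylinder started near (0.9, 4.8) and ended near (3.7, 6.7).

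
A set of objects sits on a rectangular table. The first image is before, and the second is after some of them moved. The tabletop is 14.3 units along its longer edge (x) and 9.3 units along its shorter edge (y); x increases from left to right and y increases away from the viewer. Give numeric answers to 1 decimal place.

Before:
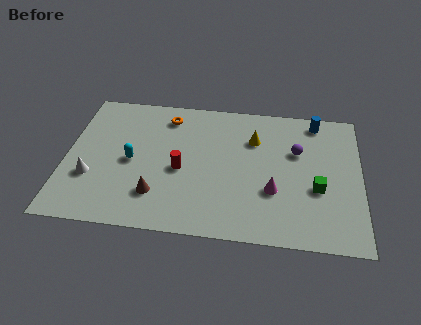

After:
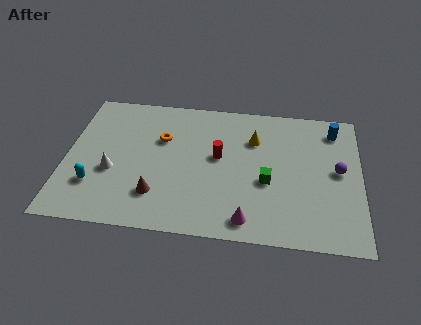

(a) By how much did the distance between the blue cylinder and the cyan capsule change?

+2.9

They were about 9.7 units apart before and 12.6 after — 2.9 units further apart.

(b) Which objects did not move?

the yellow cone and the brown cone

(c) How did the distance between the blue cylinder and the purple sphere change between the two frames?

+0.4

The distance was about 2.4 in the first image and 2.8 in the second, so they moved 0.4 units further apart.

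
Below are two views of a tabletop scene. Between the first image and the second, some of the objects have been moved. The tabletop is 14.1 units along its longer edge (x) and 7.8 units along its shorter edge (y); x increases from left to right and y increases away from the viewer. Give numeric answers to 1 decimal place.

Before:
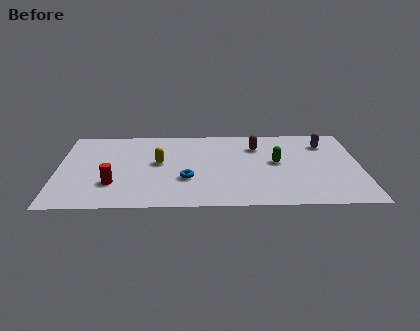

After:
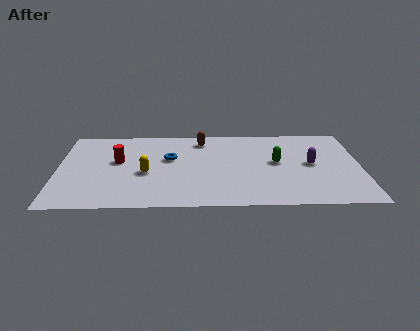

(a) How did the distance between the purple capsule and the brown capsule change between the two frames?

+2.5

The distance was about 3.2 in the first image and 5.7 in the second, so they moved 2.5 units further apart.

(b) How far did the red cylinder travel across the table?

2.2

The red cylinder was near (2.6, 2.3) before and (2.8, 4.5) after, so it travelled √(0.2² + 2.2²) ≈ 2.2 units.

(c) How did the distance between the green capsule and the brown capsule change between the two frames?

+2.4

Before: roughly 1.8 units apart; after: 4.2. That's 2.4 units further apart.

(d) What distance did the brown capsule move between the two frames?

2.7

The brown capsule was near (9.3, 5.8) before and (6.7, 6.5) after, so it travelled √(2.6² + 0.7²) ≈ 2.7 units.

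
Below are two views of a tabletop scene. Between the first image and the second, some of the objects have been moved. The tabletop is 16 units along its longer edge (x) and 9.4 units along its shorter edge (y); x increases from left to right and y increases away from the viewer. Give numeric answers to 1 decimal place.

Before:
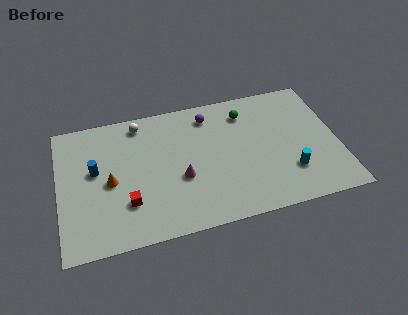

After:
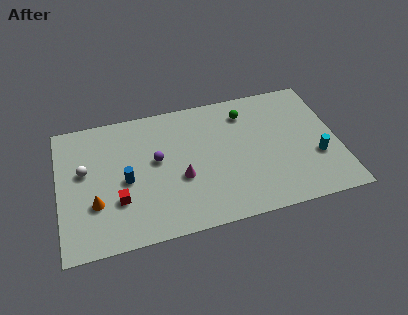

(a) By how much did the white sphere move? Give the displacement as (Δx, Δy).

(-3.3, -2.7)

The white sphere started near (4.8, 8.2) and ended near (1.5, 5.5).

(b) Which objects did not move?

the magenta cone and the green sphere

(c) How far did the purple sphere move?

4.1

From (8.8, 7.8) to (5.6, 5.3), the purple sphere covered √(3.2² + 2.5²) ≈ 4.1 units.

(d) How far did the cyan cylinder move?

1.7

The cyan cylinder moved from about (13.1, 2.6) to (14.7, 3.3), a distance of √(1.6² + 0.7²) ≈ 1.7.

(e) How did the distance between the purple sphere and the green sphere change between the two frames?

+3.6

They were about 2.1 units apart before and 5.7 after — 3.6 units further apart.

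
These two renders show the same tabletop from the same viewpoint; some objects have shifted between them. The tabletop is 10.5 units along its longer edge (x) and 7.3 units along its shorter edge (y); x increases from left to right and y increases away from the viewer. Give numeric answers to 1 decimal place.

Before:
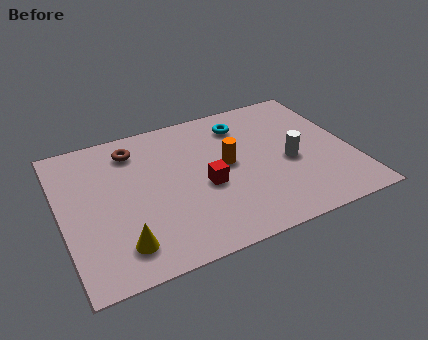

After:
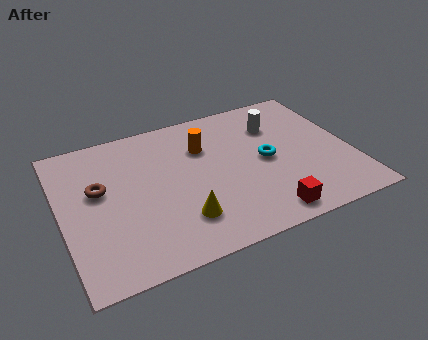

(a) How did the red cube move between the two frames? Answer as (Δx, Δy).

(1.9, -2.2)

From the two frames, the red cube sits at roughly (5.1, 3.1) before and (7.0, 0.9) after.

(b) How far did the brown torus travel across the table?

2.1

The brown torus was near (2.8, 5.9) before and (1.4, 4.3) after, so it travelled √(1.4² + 1.6²) ≈ 2.1 units.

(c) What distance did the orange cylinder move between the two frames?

1.4

From (6.0, 3.9) to (5.3, 5.1), the orange cylinder covered √(0.7² + 1.2²) ≈ 1.4 units.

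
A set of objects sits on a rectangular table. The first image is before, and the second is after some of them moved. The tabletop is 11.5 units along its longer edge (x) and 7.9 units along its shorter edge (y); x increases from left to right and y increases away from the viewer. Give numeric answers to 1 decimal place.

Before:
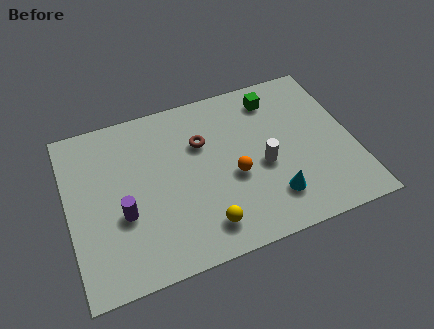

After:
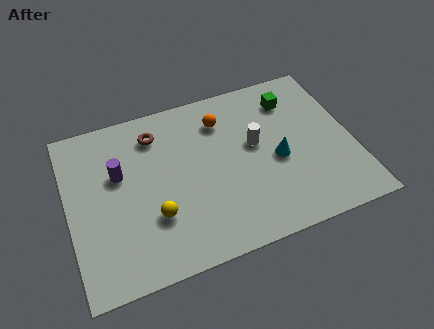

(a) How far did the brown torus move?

2.1

The brown torus was near (5.5, 5.3) before and (3.7, 6.3) after, so it travelled √(1.8² + 1.0²) ≈ 2.1 units.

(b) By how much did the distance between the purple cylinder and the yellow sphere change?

-0.8

The distance was about 3.5 in the first image and 2.7 in the second, so they moved 0.8 units closer together.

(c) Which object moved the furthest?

the orange sphere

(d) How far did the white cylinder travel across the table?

1.1

From (7.8, 3.4) to (7.6, 4.5), the white cylinder covered √(0.2² + 1.1²) ≈ 1.1 units.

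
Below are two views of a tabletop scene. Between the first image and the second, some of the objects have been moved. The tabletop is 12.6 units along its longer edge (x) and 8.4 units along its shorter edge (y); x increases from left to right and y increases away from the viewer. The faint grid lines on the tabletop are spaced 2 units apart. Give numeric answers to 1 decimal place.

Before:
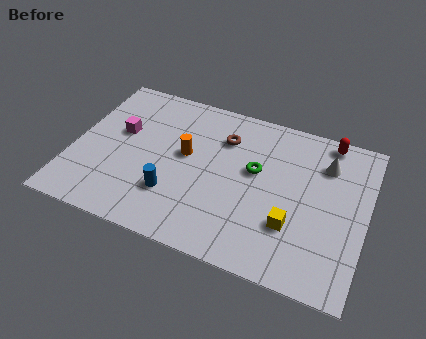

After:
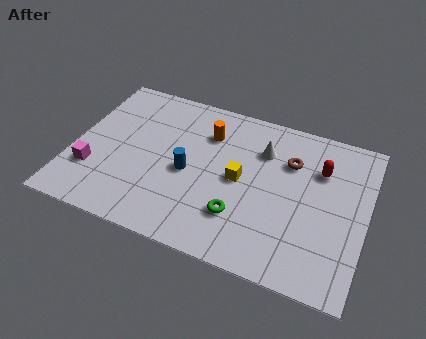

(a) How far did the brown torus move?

2.9

From (6.3, 6.2) to (9.2, 5.9), the brown torus covered √(2.9² + 0.3²) ≈ 2.9 units.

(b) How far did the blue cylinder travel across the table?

1.5

The blue cylinder was near (4.5, 2.4) before and (5.0, 3.8) after, so it travelled √(0.5² + 1.4²) ≈ 1.5 units.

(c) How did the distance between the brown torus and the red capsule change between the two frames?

-3.3

They were about 4.6 units apart before and 1.3 after — 3.3 units closer together.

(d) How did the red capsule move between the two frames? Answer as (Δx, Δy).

(-0.2, -1.7)

The red capsule started near (10.7, 7.6) and ended near (10.5, 5.9).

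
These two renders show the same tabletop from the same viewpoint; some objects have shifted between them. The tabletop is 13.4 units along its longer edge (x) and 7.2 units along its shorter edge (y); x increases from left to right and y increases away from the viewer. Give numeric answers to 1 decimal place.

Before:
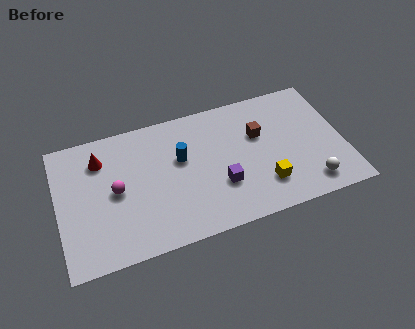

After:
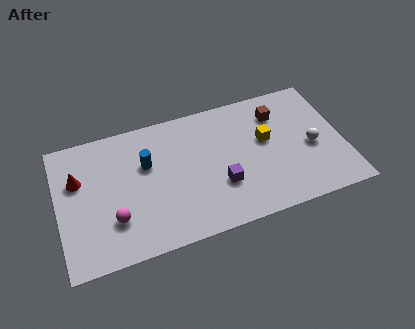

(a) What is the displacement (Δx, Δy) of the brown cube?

(1.0, 0.9)

From the two frames, the brown cube sits at roughly (9.5, 4.6) before and (10.5, 5.5) after.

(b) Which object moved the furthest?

the yellow cube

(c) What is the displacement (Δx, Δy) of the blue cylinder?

(-1.6, 0.2)

The blue cylinder was at about (5.8, 4.4) and moved to about (4.2, 4.6).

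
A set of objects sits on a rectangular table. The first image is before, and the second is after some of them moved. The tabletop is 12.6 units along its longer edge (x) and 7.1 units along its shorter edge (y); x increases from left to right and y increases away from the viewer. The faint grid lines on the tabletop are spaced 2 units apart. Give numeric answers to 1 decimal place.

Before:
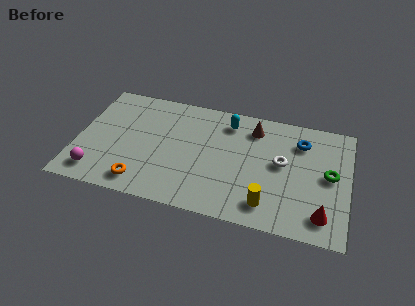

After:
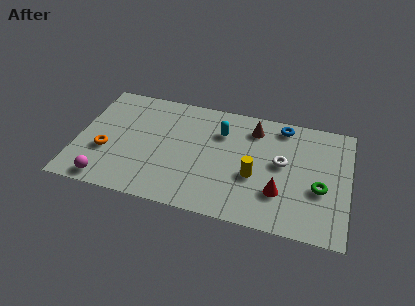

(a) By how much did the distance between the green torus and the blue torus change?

+1.7

They were about 2.2 units apart before and 3.9 after — 1.7 units further apart.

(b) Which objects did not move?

the brown cone and the white torus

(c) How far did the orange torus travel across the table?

2.3

The orange torus moved from about (3.2, 1.1) to (1.4, 2.6), a distance of √(1.8² + 1.5²) ≈ 2.3.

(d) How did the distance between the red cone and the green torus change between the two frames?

-0.5

Before: roughly 2.4 units apart; after: 1.9. That's 0.5 units closer together.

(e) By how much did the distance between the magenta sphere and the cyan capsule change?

-0.8

Before: roughly 7.4 units apart; after: 6.6. That's 0.8 units closer together.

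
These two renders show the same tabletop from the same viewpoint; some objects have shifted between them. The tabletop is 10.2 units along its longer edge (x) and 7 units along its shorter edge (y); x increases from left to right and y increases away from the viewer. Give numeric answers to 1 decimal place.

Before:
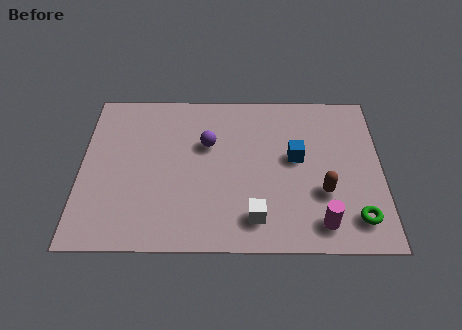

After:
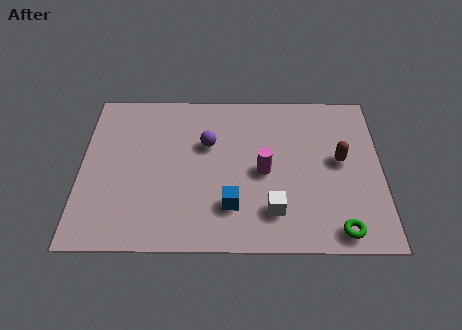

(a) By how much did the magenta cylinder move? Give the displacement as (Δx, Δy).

(-1.9, 2.2)

The magenta cylinder started near (8.1, 1.1) and ended near (6.2, 3.3).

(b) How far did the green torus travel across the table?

0.8

The green torus moved from about (9.3, 1.3) to (8.7, 0.8), a distance of √(0.6² + 0.5²) ≈ 0.8.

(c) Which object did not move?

the purple sphere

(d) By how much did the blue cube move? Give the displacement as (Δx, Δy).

(-2.2, -2.1)

The blue cube started near (7.3, 3.9) and ended near (5.1, 1.8).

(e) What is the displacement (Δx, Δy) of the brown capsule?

(0.6, 1.4)

The brown capsule started near (8.2, 2.4) and ended near (8.8, 3.8).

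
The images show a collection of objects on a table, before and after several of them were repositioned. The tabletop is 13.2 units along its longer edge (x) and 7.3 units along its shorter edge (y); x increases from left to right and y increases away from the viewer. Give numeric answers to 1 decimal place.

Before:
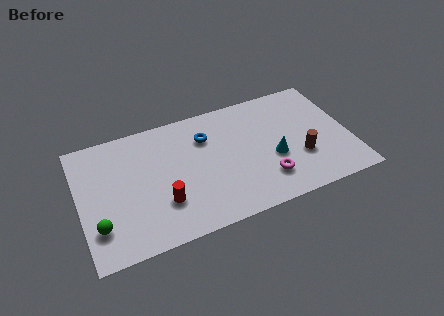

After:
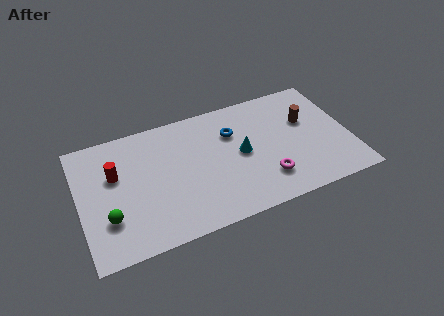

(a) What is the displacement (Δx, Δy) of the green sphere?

(0.5, 0.3)

From the two frames, the green sphere sits at roughly (0.8, 1.9) before and (1.3, 2.2) after.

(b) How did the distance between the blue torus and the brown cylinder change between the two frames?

-1.6

Before: roughly 5.2 units apart; after: 3.6. That's 1.6 units closer together.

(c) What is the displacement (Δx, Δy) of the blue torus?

(1.3, -0.2)

From the two frames, the blue torus sits at roughly (6.3, 5.3) before and (7.6, 5.1) after.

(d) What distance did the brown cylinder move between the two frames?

2.2

The brown cylinder moved from about (10.7, 2.5) to (11.2, 4.6), a distance of √(0.5² + 2.1²) ≈ 2.2.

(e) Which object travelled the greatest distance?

the red cylinder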